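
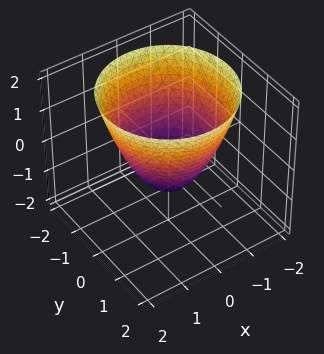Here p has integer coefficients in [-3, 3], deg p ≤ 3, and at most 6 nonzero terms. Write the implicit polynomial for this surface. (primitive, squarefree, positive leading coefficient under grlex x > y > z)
x^2 + y^2 - z - 1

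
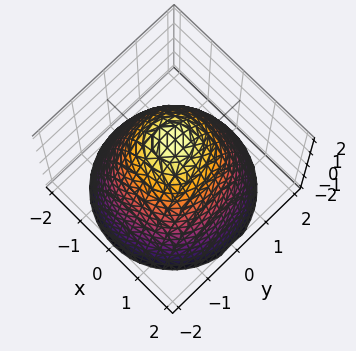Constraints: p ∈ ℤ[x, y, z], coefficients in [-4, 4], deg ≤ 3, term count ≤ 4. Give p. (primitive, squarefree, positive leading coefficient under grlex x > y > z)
x^2 + y^2 + z - 2

deg p = 2. A generic line meets the surface in up to 2 points.
By symmetry, the z-axis is an axis of rotation, so x and y enter only as x² + y².
Checking where it meets the axes: a circular section at z = -1 has radius between 1 and 2; it meets the z-axis at z = 2 (among the integer gridlines).
Putting this together gives p.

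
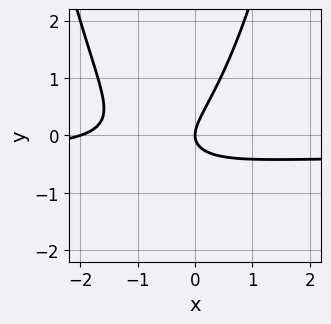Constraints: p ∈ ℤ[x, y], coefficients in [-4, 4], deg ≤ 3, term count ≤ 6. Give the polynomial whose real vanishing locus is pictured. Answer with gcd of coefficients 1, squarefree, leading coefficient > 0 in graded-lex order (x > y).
3*x^2*y + x^2 + 3*x*y - 3*y^2 + 2*x

First, degree: no degree-2 curve has this shape, so deg p = 3.
Then, from the visible intercepts: it crosses the y-axis at the gridline y = 0; the x-axis gridline crossings are at x ∈ {-2, 0}.
Finally, solving for integer coefficients yields p as stated.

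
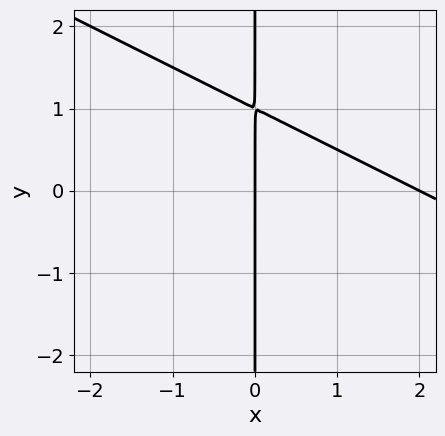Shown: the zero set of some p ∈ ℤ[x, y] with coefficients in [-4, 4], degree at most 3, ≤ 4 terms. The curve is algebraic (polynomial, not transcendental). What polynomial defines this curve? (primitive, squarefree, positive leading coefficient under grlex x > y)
x^2 + 2*x*y - 2*x

1. deg p = 2. No degree-1 curve has this shape.
2. Observable constraints: the visible y-axis segment lies entirely on the curve; among the integer gridlines, it crosses the x-axis at x ∈ {0, 2}.
3. Assembling these constraints gives the stated polynomial.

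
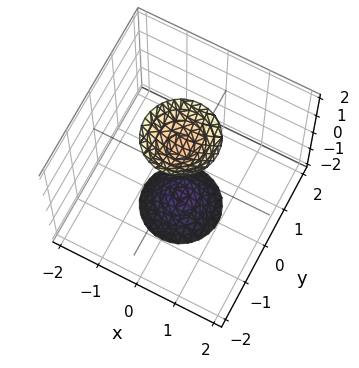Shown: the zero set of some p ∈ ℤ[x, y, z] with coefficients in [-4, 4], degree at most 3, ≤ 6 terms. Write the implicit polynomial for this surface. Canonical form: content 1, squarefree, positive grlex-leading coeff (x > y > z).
3*x^2 + 3*y^2 - z^2 + 2

(a) The picture has 2 separate pieces. They look like related sheets of one shape, so recover p as a whole.
(b) deg p = 2. The shape is more complex than any degree-1 surface.
(c) Symmetries: the z-axis is an axis of rotation, so x and y enter only as x² + y².
(d) Reading off the gridlines: the surface avoids every integer y-axis point in the box; a circular section at z = 2 has radius between 0 and 1; it misses every integer gridline on the x-axis.
(e) Fitting integer coefficients to these (and the overall shape) gives p.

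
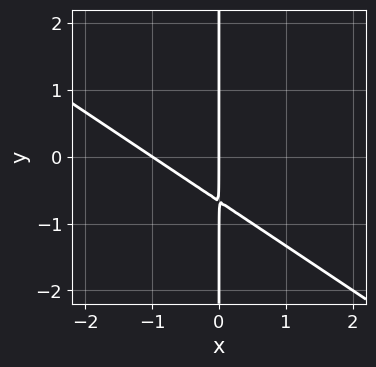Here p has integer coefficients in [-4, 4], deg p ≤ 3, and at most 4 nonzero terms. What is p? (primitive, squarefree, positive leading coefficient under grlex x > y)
(a) deg p = 2. No degree-1 curve has this shape.
(b) Checking where it meets the axes: the x-axis gridline crossings are at x ∈ {-1, 0}; the visible y-axis segment lies entirely on the curve.
(c) Putting this together gives p.

2*x^2 + 3*x*y + 2*x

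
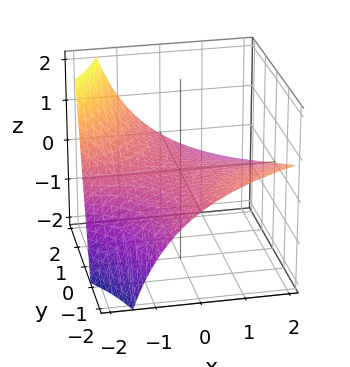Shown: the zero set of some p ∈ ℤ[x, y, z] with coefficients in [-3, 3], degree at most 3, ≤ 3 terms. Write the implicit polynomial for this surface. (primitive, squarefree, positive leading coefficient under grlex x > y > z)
x*y + x*z + 3*z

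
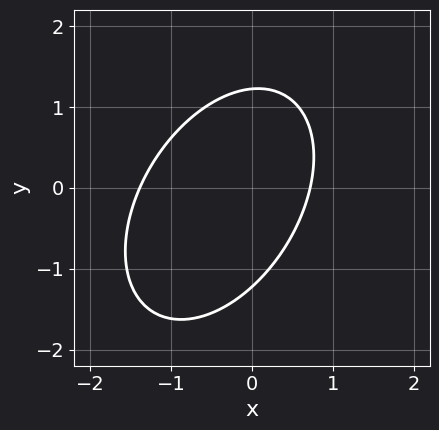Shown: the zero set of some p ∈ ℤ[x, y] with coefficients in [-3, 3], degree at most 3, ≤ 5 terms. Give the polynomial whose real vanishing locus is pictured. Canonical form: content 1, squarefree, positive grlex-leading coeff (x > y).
First, the degree is 2 — the shape is more complex than any degree-1 curve.
Finally, the integer polynomial consistent with all of this is the stated p.

3*x^2 - 2*x*y + 2*y^2 + 2*x - 3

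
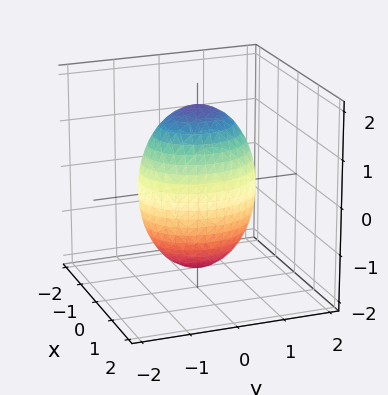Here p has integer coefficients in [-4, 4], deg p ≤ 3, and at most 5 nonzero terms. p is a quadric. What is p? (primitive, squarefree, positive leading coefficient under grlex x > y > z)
3*x^2 + 2*y^2 + z^2 - 3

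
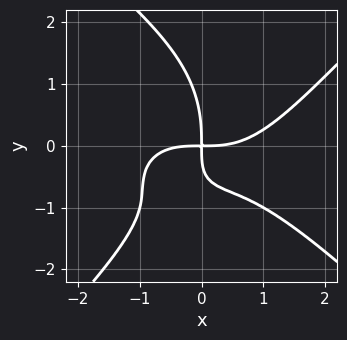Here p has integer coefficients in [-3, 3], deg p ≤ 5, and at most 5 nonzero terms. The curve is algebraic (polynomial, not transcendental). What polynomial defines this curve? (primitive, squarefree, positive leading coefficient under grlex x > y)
(a) deg p = 4. The shape is more complex than any degree-3 curve.
(b) From the visible intercepts: it crosses the y-axis at the gridline y = 0; one x-axis crossing is at x = 0.
(c) Assembling these constraints gives the stated polynomial.

x^4 - y^4 - 3*x*y^2 - 3*x*y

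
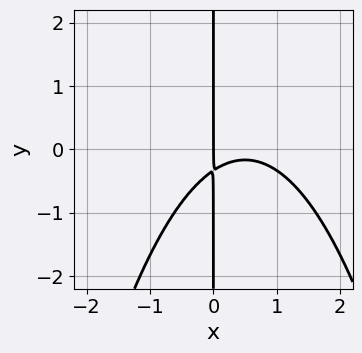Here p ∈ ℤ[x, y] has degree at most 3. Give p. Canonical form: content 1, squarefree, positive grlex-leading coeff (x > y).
2*x^3 - 2*x^2 + 3*x*y + x

(a) Degree: the shape is more complex than any degree-2 curve, so deg p = 3.
(b) From the axis intercepts and sections: the visible y-axis segment lies entirely on the curve; one x-axis crossing is at x = 0.
(c) These observations pin down the coefficients.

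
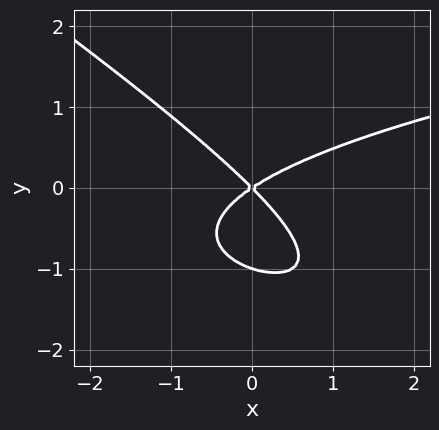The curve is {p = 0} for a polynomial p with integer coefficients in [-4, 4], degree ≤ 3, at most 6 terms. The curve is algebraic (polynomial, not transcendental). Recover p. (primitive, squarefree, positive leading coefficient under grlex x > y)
(a) The degree is 3 — the shape is more complex than any degree-2 curve.
(b) Reading off the gridlines: the y-axis gridline crossings are at y ∈ {-1, 0}; it meets the x-axis at x = 0 (among the integer gridlines).
(c) Matching integer coefficients to the picture gives p.

2*x*y^2 + 3*y^3 - 2*x^2 + x*y + 3*y^2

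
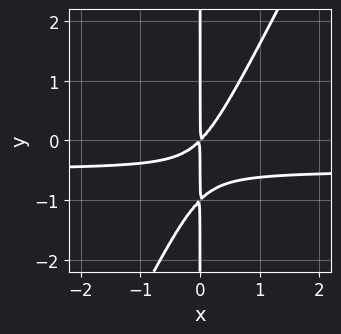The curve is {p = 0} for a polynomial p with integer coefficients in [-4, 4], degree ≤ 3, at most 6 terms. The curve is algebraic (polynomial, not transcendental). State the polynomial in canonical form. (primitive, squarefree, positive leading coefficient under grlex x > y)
2*x^2*y - x*y^2 + x^2 - x*y

First, the degree is 3 — a generic line meets the curve in up to 3 points.
Next, against the integer gridlines: the visible y-axis segment lies entirely on the curve.
Finally, together with the visible shape, these determine p as stated.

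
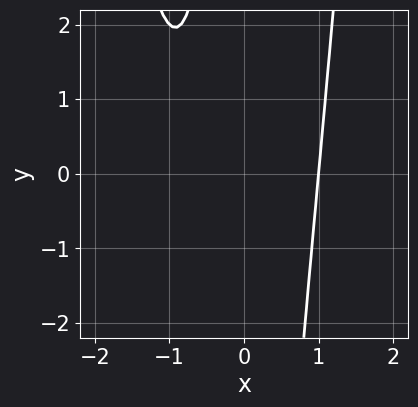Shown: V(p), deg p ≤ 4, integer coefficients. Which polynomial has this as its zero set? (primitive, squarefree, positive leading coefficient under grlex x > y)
3*x^3 + 2*x^2 - x*y - 2*x - 3

1. The degree is 3 — a generic line meets the curve in up to 3 points.
2. From the visible intercepts: it misses every integer gridline on the y-axis; it meets the x-axis at x = 1 (among the integer gridlines).
3. Solving for integer coefficients yields p as stated.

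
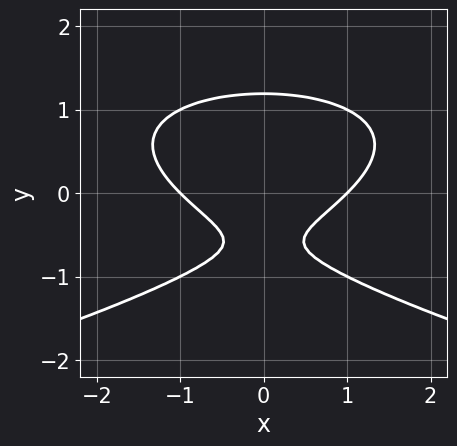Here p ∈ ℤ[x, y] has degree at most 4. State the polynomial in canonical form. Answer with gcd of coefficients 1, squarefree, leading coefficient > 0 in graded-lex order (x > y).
2*y^3 + x^2 - 2*y - 1

1. The degree is 3 — the shape is more complex than any degree-2 curve.
2. Symmetries: it's symmetric under x → −x, forcing even powers of x.
3. Observable constraints: among the integer gridlines, it crosses the x-axis at x ∈ {-1, 1}.
4. Putting this together gives p.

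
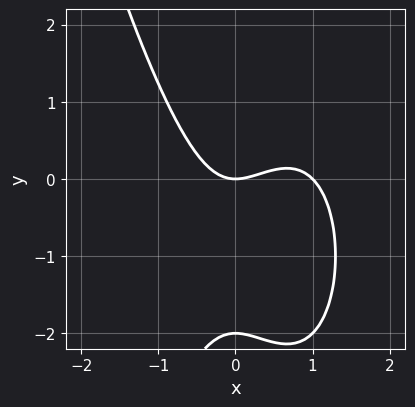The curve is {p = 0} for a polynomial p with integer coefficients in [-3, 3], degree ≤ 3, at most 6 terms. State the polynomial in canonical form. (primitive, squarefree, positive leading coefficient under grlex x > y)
1. Degree: the shape is more complex than any degree-2 curve, so deg p = 3.
2. Observable constraints: the y-axis gridline crossings are at y ∈ {-2, 0}; among the integer gridlines, it crosses the x-axis at x ∈ {0, 1}.
3. Solving for integer coefficients yields p as stated.

2*x^3 - 2*x^2 + y^2 + 2*y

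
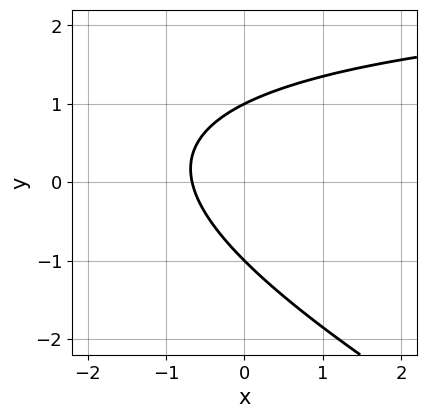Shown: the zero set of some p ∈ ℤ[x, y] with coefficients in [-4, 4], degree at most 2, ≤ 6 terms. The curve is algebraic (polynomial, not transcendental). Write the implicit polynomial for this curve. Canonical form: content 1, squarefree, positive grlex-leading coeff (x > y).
x*y + 2*y^2 - 3*x - 2

(a) Degree: the shape is more complex than any degree-1 curve, so deg p = 2.
(b) Observable constraints: the y-axis gridline crossings are at y ∈ {-1, 1}.
(c) Solving for integer coefficients yields p as stated.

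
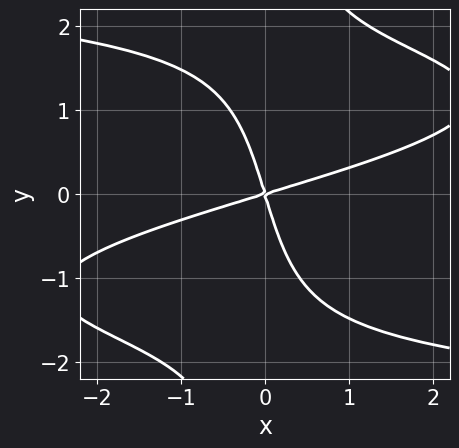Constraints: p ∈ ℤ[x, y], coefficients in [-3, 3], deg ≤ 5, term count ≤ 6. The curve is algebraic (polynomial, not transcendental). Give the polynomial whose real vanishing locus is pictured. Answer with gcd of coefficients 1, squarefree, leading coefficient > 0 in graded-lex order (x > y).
x*y^3 + x^2 - 3*x*y - y^2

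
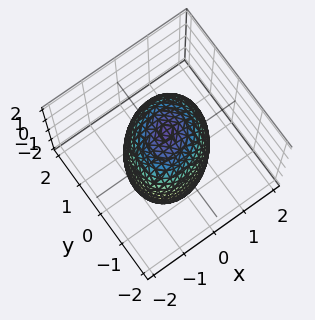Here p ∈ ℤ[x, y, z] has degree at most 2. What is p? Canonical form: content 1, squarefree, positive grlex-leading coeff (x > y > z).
2*x^2 - x*y + 2*y^2 + z^2 - 3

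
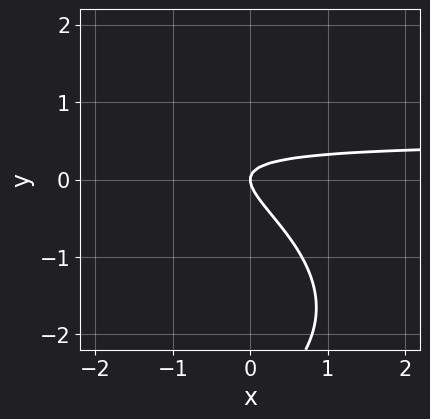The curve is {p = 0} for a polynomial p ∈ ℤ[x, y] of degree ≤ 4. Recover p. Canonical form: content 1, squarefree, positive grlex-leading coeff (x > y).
y^3 + 2*x*y + 3*y^2 - x

deg p = 3.
Checking where it meets the axes: one y-axis crossing is at y = 0; it crosses the x-axis at the gridline x = 0.
Fitting integer coefficients to these (and the overall shape) gives p.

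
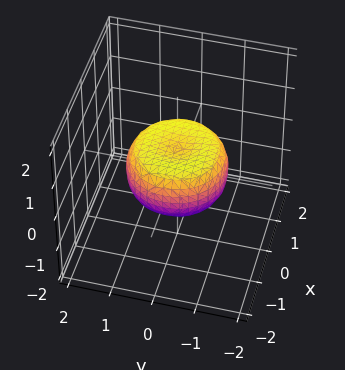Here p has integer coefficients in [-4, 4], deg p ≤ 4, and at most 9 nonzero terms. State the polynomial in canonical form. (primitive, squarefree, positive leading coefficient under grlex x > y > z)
First, the degree is 4 — a generic line meets the surface in up to 4 points.
Next, symmetry: the z-axis is an axis of rotation, so x and y enter only as x² + y².
Next, from the visible intercepts: a circular section at z = 0 has radius between 1 and 2.
Finally, together with the visible shape, these determine p as stated.

2*x^4 + 4*x^2*y^2 + 2*y^4 - 2*x^2 - 2*y^2 + 3*z^2 - 1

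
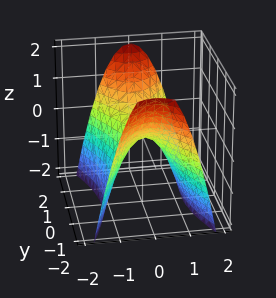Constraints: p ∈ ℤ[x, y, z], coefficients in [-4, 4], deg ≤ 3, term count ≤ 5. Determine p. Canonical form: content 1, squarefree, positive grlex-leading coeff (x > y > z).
3*x^2 - y^2 + 2*z

Degree: a hyperbolic paraboloid; a quadric, so deg p = 2.
Symmetries: mirror symmetry x ↦ −x ⇒ only even powers of x; mirror symmetry y ↦ −y ⇒ only even powers of y.
Checking where it meets the axes: one z-axis crossing is at z = 0; it crosses the y-axis at the gridline y = 0; it crosses the x-axis at the gridline x = 0.
These observations pin down the coefficients.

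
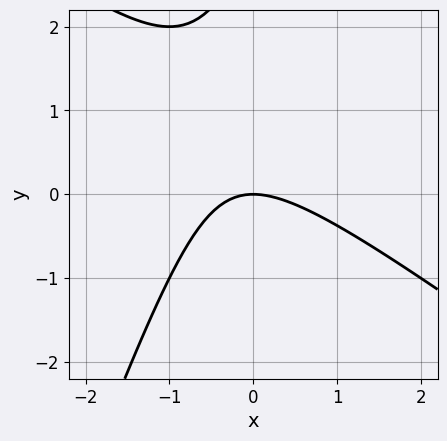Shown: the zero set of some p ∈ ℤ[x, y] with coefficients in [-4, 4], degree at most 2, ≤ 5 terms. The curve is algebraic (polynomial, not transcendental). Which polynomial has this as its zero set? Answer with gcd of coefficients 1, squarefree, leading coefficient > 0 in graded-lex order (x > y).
2*x^2 + 2*x*y - y^2 + 3*y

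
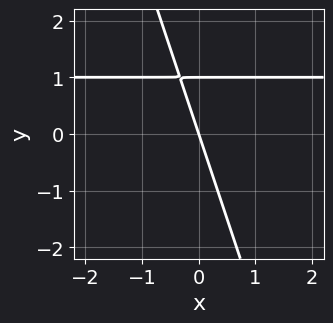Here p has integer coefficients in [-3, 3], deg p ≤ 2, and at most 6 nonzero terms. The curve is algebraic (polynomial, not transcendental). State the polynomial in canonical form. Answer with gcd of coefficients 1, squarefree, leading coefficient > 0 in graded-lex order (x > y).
3*x*y + y^2 - 3*x - y

(a) The degree is 2 — no degree-1 curve has this shape.
(b) From the axis intercepts and sections: the y-axis gridline crossings are at y ∈ {0, 1}; it crosses the x-axis at the gridline x = 0.
(c) Solving for integer coefficients yields p as stated.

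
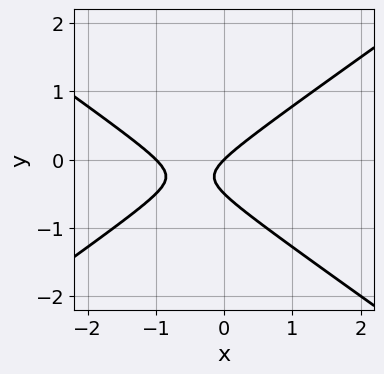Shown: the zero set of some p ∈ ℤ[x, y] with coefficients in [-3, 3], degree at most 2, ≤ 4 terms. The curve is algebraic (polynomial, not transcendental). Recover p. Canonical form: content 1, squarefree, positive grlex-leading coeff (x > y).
x^2 - 2*y^2 + x - y

First, the degree is 2 — a generic line meets the curve in up to 2 points.
Next, from the axis intercepts and sections: the x-axis gridline crossings are at x ∈ {-1, 0}; it crosses the y-axis at the gridline y = 0.
Finally, assembling these constraints gives the stated polynomial.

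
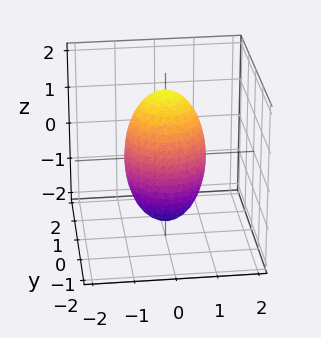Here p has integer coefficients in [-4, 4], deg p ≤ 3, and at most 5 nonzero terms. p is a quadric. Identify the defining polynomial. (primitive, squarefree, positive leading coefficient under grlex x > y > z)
First, degree: a closed, bounded, convex surface; a quadric, so deg p = 2.
Next, symmetries: the z ↦ −z reflection is a symmetry, so z appears only in even powers; the surface is invariant under rotation about z: p = q(x² + y², z).
Next, checking where it meets the axes: the x-axis gridline crossings are at x ∈ {-1, 1}; a circular section at z = -1 has radius between 0 and 1; the y-axis gridline crossings are at y ∈ {-1, 1}.
Finally, assembling these constraints gives the stated polynomial.

3*x^2 + 3*y^2 + z^2 - 3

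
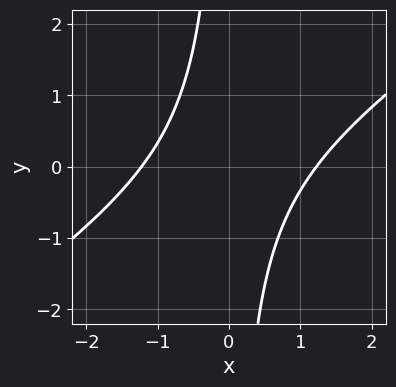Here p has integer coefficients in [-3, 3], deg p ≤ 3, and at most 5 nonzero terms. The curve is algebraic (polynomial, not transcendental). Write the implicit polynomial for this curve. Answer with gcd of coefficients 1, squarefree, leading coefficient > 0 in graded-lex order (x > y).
First, degree: the shape is more complex than any degree-1 curve, so deg p = 2.
Next, observable constraints: the curve avoids every integer y-axis point in the box.
Finally, putting this together gives p.

2*x^2 - 3*x*y - 3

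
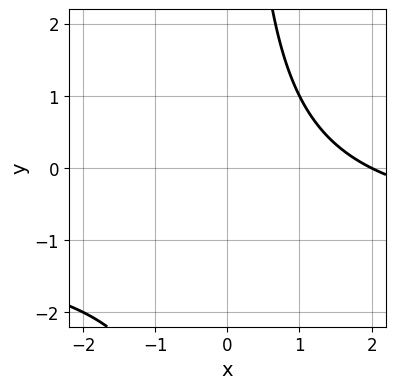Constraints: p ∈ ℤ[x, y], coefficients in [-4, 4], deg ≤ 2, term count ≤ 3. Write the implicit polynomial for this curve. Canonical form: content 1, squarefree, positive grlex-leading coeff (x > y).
x*y + x - 2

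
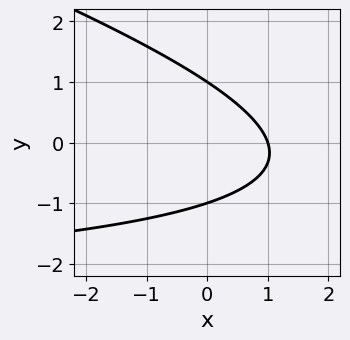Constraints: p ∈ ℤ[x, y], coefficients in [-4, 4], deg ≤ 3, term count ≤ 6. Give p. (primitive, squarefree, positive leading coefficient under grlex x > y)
x*y + 3*y^2 + 3*x - 3

(a) Degree: the shape is more complex than any degree-1 curve, so deg p = 2.
(b) From the axis intercepts and sections: among the integer gridlines, it crosses the y-axis at y ∈ {-1, 1}; one x-axis crossing is at x = 1.
(c) The integer polynomial consistent with all of this is the stated p.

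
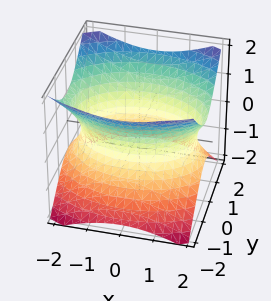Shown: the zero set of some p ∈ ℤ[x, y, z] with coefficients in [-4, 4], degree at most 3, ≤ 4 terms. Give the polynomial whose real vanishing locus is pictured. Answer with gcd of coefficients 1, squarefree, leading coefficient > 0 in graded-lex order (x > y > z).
Degree: one connected sheet with a waist; a quadric, so deg p = 2.
Symmetries: the y ↦ −y reflection is a symmetry, so y appears only in even powers; the z ↦ −z reflection is a symmetry, so z appears only in even powers; it's symmetric under x → −x, forcing even powers of x.
From the visible intercepts: no z-intercept at any integer in the box.
These observations pin down the coefficients.

x^2 + 2*y^2 - 2*z^2 - 3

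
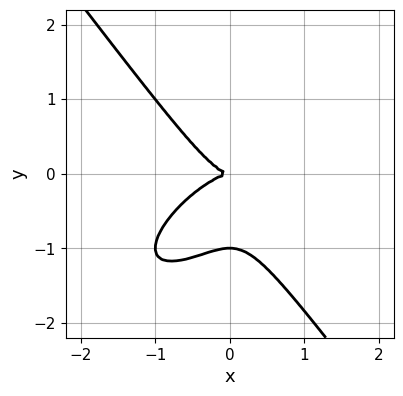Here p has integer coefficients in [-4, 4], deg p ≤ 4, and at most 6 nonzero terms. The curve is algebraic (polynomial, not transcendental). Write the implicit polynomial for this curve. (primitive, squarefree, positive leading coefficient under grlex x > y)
deg p = 3.
Observable constraints: among the integer gridlines, it crosses the y-axis at y ∈ {-1, 0}; one x-axis crossing is at x = 0.
Together with the visible shape, these determine p as stated.

x^3 - x^2*y + y^3 + y^2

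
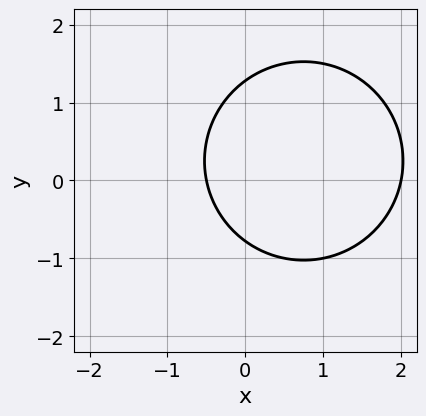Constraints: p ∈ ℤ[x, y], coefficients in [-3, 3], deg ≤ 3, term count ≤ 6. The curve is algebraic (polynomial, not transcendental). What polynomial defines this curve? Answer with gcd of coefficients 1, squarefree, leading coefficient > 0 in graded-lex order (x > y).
2*x^2 + 2*y^2 - 3*x - y - 2

Degree: no degree-1 curve has this shape, so deg p = 2.
Reading off the gridlines: it meets the x-axis at x = 2 (among the integer gridlines).
The integer polynomial consistent with all of this is the stated p.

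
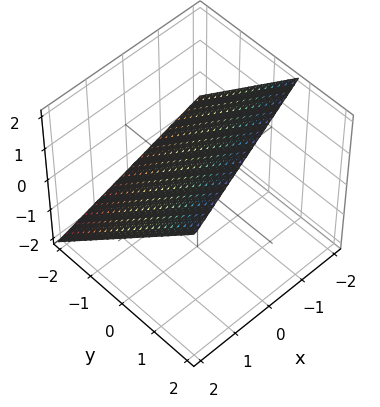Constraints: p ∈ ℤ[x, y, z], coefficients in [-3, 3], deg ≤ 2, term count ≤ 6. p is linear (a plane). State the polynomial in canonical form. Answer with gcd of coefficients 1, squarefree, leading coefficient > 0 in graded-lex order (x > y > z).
First, the degree is 1 — the surface is flat (a plane).
Next, reading off the gridlines: it crosses the x-axis at the gridline x = 2.
Finally, together with the visible shape, these determine p as stated.

x - 3*y + 3*z - 2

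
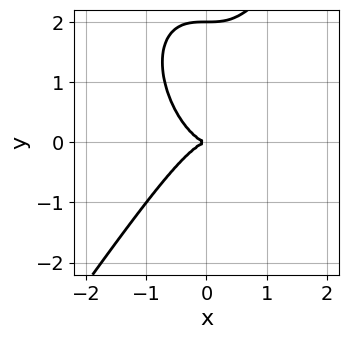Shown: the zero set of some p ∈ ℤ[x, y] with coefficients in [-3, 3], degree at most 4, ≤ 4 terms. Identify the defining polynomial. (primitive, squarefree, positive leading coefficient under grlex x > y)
1. Degree: a generic line meets the curve in up to 3 points, so deg p = 3.
2. Checking where it meets the axes: it crosses the x-axis at the gridline x = 0; the y-axis gridline crossings are at y ∈ {0, 2}.
3. Putting this together gives p.

3*x^3 - y^3 + 2*y^2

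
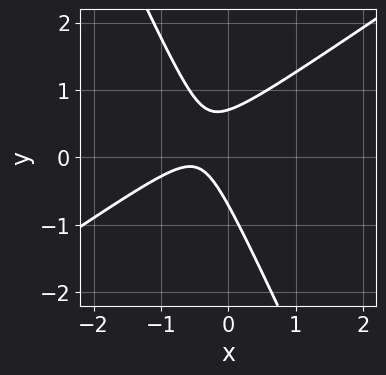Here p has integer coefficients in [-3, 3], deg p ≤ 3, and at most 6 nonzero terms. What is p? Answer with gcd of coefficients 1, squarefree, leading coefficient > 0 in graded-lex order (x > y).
3*x^2 - 3*x*y - 2*y^2 + 3*x + 1

The degree is 2 — no degree-1 curve has this shape.
Reading off the gridlines: it misses every integer gridline on the x-axis.
Together with the visible shape, these determine p as stated.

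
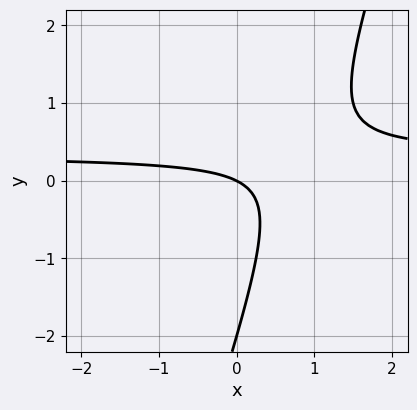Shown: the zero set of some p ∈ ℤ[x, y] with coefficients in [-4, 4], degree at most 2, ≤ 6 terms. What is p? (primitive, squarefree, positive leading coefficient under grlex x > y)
Degree: a generic line meets the curve in up to 2 points, so deg p = 2.
From the visible intercepts: it meets the x-axis at x = 0 (among the integer gridlines); among the integer gridlines, it crosses the y-axis at y ∈ {-2, 0}.
These observations pin down the coefficients.

3*x*y - y^2 - x - 2*y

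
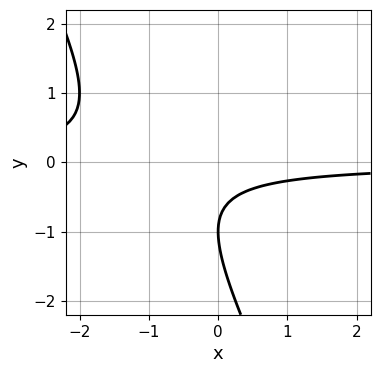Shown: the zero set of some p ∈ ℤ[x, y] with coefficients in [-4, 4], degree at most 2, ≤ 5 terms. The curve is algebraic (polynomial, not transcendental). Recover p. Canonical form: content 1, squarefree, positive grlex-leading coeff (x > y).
1. Degree: no degree-1 curve has this shape, so deg p = 2.
2. From the visible intercepts: it crosses the y-axis at the gridline y = -1; the curve avoids every integer x-axis point in the box.
3. Putting this together gives p.

2*x*y + y^2 + 2*y + 1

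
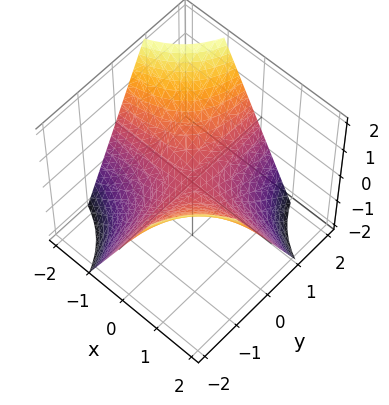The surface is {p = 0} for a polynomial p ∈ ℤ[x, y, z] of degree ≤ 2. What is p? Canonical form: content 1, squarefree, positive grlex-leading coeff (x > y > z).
x*y + z

Degree: a saddle surface; a quadric, so deg p = 2.
Reading off the gridlines: every point of the x-axis in the box is on the surface; it crosses the z-axis at the gridline z = 0; every point of the y-axis in the box is on the surface.
The integer polynomial consistent with all of this is the stated p.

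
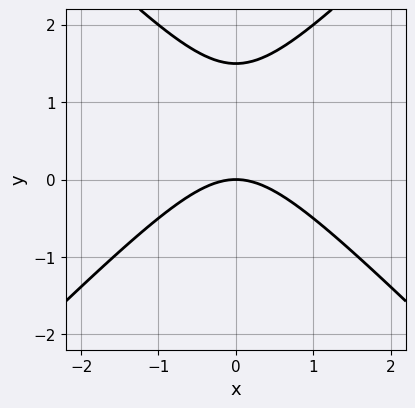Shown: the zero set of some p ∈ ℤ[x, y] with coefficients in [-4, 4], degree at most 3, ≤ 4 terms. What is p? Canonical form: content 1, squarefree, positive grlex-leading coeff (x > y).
(a) deg p = 2. No degree-1 curve has this shape.
(b) Symmetries: mirror symmetry x ↦ −x ⇒ only even powers of x.
(c) Observable constraints: it crosses the y-axis at the gridline y = 0; it meets the x-axis at x = 0 (among the integer gridlines).
(d) Solving for integer coefficients yields p as stated.

2*x^2 - 2*y^2 + 3*y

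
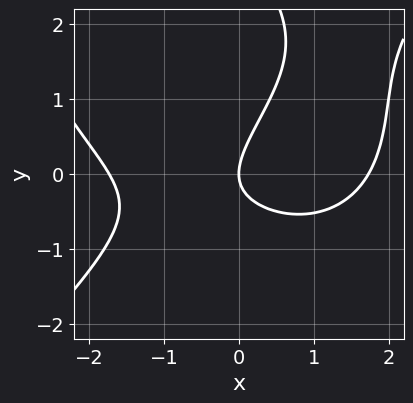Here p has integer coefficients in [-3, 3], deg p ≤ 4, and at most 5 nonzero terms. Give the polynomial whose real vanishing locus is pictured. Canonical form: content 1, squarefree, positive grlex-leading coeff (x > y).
x^3 - y^3 - 2*x*y + 3*y^2 - 3*x

(a) The degree is 3 — a generic line meets the curve in up to 3 points.
(b) Against the integer gridlines: it meets the x-axis at x = 0 (among the integer gridlines); one y-axis crossing is at y = 0.
(c) Solving for integer coefficients yields p as stated.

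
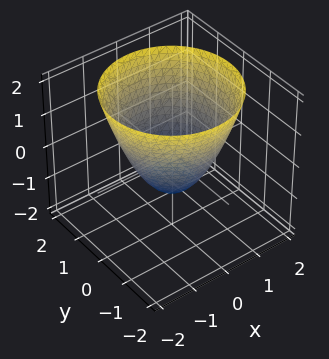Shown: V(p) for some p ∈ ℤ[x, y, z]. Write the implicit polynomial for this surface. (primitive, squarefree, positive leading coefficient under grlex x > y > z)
x^2 + y^2 - z - 1

(a) deg p = 2. No degree-1 surface has this shape.
(b) Symmetries: rotational symmetry about the z-axis ⇒ p depends on x, y only through x² + y².
(c) Against the integer gridlines: it meets the z-axis at z = -1 (among the integer gridlines); a circular section at z = 0 has radius exactly 1.
(d) The integer polynomial consistent with all of this is the stated p. Check: (0, 1, 0) on the y-axis lies on the surface, and p(0, 1, 0) = 0. ✓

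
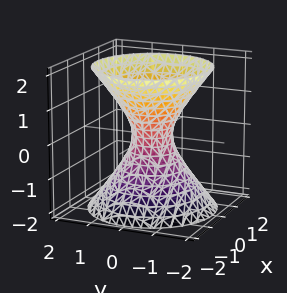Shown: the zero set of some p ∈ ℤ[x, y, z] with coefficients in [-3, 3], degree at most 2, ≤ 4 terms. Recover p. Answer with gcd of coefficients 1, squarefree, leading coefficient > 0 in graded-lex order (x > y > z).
3*x^2 + 3*y^2 - 2*z^2 - 1

1. The degree is 2 — the shape is more complex than any degree-1 surface.
2. Symmetry: the z-axis is an axis of rotation, so x and y enter only as x² + y².
3. From the visible intercepts: no z-intercept at any integer in the box; a circular section at z = 2 has radius between 1 and 2.
4. Putting this together gives p.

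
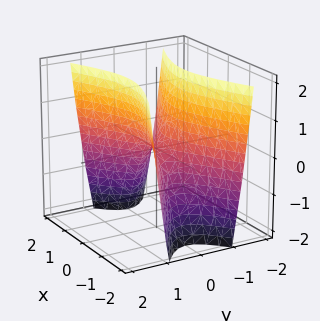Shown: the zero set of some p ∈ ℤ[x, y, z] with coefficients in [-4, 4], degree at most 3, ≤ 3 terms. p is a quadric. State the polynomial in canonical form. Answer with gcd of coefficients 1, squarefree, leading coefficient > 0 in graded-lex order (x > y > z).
1. deg p = 2. A hyperbolic paraboloid; a quadric.
2. Symmetries: the x ↦ −x reflection is a symmetry, so x appears only in even powers; the y ↦ −y reflection is a symmetry, so y appears only in even powers.
3. Checking where it meets the axes: it meets the x-axis at x = 0 (among the integer gridlines); one y-axis crossing is at y = 0; one z-axis crossing is at z = 0.
4. Together with the visible shape, these determine p as stated.

x^2 - 3*y^2 + z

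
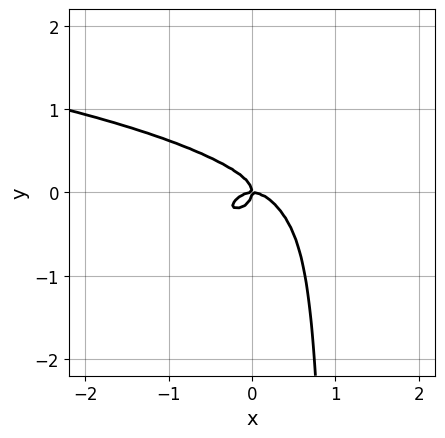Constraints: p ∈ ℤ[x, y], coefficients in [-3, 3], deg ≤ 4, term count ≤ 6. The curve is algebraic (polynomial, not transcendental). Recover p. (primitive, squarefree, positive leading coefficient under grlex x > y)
3*x^2*y^2 - 3*x*y^3 + 2*x^3 + 3*y^3 + x*y

(a) The degree is 4 — the shape is more complex than any degree-3 curve.
(b) Checking where it meets the axes: it crosses the x-axis at the gridline x = 0; it meets the y-axis at y = 0 (among the integer gridlines).
(c) Matching integer coefficients to the picture gives p.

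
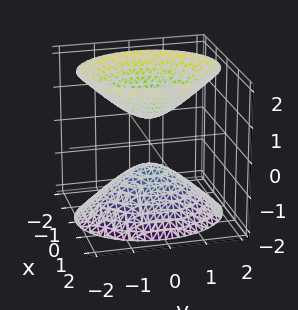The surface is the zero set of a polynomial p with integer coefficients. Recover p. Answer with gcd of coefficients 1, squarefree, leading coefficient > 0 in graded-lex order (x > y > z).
3*x^2 + 2*y^2 - 2*z^2 + 1

1. I count 2 distinct pieces.
2. deg p = 2.
3. Symmetries: the x ↦ −x reflection is a symmetry, so x appears only in even powers; mirror symmetry y ↦ −y ⇒ only even powers of y; it's symmetric under z → −z, forcing even powers of z.
4. Against the integer gridlines: the surface avoids every integer y-axis point in the box; no x-intercept at any integer in the box.
5. The integer polynomial consistent with all of this is the stated p.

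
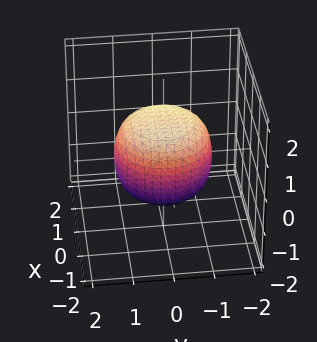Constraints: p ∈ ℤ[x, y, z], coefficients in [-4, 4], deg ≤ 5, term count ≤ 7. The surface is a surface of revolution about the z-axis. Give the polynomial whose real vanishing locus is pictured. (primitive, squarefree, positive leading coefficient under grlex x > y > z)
(a) The degree is 4 — a generic line meets the surface in up to 4 points.
(b) Symmetry: the z-axis is an axis of rotation, so x and y enter only as x² + y².
(c) From the visible intercepts: among the integer gridlines, it crosses the z-axis at z ∈ {-1, 1}; a circular section at z = 0 has radius between 1 and 2.
(d) Assembling these constraints gives the stated polynomial.

2*x^4 + 4*x^2*y^2 + 2*y^4 - x^2 - y^2 + 3*z^2 - 3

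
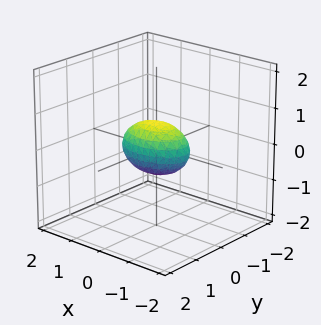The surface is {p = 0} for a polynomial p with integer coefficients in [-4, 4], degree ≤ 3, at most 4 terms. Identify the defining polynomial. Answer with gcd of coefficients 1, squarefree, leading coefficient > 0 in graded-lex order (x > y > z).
x^2 + 2*y^2 + 2*z^2 - 1

Degree: bounded and convex; a quadric, so deg p = 2.
Symmetries: the y ↦ −y reflection is a symmetry, so y appears only in even powers; mirror symmetry x ↦ −x ⇒ only even powers of x; the z ↦ −z reflection is a symmetry, so z appears only in even powers.
From the axis intercepts and sections: the x-axis gridline crossings are at x ∈ {-1, 1}.
Together with the visible shape, these determine p as stated.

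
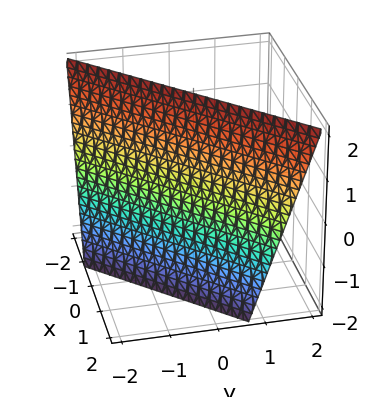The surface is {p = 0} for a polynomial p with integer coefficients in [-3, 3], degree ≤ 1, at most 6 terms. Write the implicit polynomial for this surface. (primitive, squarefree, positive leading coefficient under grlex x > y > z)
3*x - 3*y + z - 2

1. deg p = 1.
2. From the visible intercepts: it meets the z-axis at z = 2 (among the integer gridlines).
3. Solving for integer coefficients yields p as stated.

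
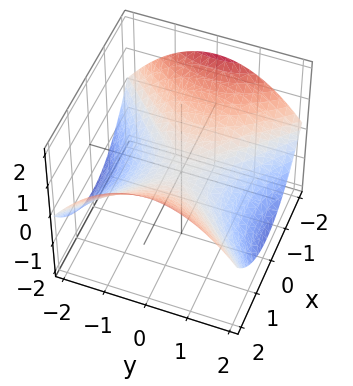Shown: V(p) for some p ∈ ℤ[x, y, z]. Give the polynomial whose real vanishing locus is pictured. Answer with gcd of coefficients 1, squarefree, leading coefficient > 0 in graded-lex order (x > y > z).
x^2 - y^2 - 3*z

(a) deg p = 2. A hyperbolic paraboloid; a quadric.
(b) Symmetries: mirror symmetry x ↦ −x ⇒ only even powers of x; mirror symmetry y ↦ −y ⇒ only even powers of y.
(c) Checking where it meets the axes: it meets the x-axis at x = 0 (among the integer gridlines); one y-axis crossing is at y = 0; one z-axis crossing is at z = 0.
(d) Together with the visible shape, these determine p as stated.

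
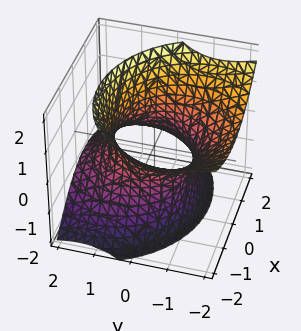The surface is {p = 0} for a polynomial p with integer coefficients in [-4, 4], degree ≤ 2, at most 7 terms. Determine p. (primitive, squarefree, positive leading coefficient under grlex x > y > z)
(a) The degree is 2 — the shape is more complex than any degree-1 surface.
(b) Checking where it meets the axes: the surface avoids every integer z-axis point in the box.
(c) The integer polynomial consistent with all of this is the stated p.

2*x^2 + x*z + 2*y^2 + 3*y*z - 2*z^2 - 3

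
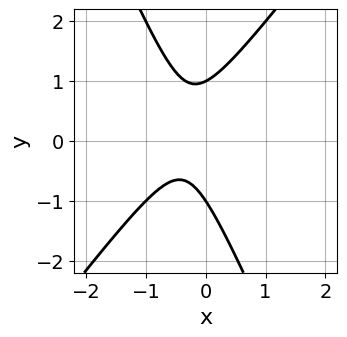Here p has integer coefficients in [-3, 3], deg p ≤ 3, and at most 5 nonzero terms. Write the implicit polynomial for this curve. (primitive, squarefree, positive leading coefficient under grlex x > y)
3*x^2 - x*y - y^2 + 2*x + 1

(a) deg p = 2. A generic line meets the curve in up to 2 points.
(b) Against the integer gridlines: among the integer gridlines, it crosses the y-axis at y ∈ {-1, 1}; the curve avoids every integer x-axis point in the box.
(c) Putting this together gives p.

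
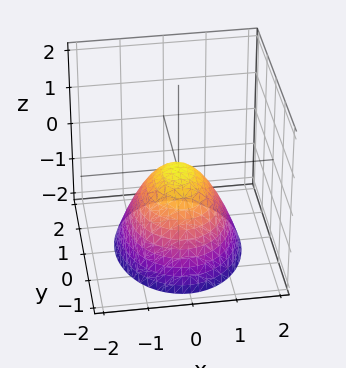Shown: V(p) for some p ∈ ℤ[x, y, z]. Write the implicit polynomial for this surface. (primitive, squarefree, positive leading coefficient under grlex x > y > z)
deg p = 2. A single bowl opening along one axis; a quadric.
Symmetries: the y ↦ −y reflection is a symmetry, so y appears only in even powers; it's symmetric under x → −x, forcing even powers of x.
Observable constraints: it meets the x-axis at x = 0 (among the integer gridlines); it crosses the z-axis at the gridline z = 0; one y-axis crossing is at y = 0.
Fitting integer coefficients to these (and the overall shape) gives p.

3*x^2 + 2*y^2 + 3*z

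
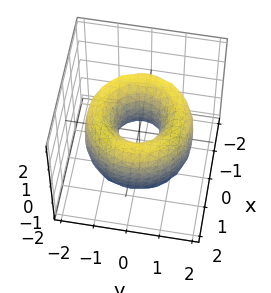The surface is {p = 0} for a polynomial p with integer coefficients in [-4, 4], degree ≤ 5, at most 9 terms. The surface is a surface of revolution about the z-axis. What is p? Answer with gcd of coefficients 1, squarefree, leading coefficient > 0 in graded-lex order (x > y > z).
The degree is 4 — a generic line meets the surface in up to 4 points.
Symmetry: the surface is invariant under rotation about z: p = q(x² + y², z).
Reading off the gridlines: a circular section at z = -1 has radius exactly 1; it misses every integer gridline on the z-axis.
These observations pin down the coefficients.

x^4 + 2*x^2*y^2 + y^4 - 3*x^2 - 3*y^2 + z^2 + 1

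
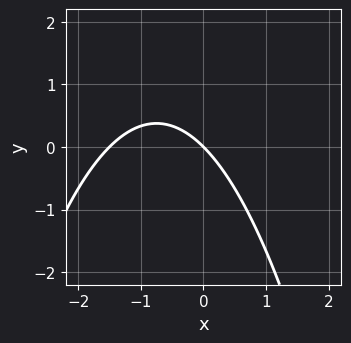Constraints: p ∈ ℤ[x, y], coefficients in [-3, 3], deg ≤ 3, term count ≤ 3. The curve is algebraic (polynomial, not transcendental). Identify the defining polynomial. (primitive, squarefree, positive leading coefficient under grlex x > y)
First, degree: the shape is more complex than any degree-1 curve, so deg p = 2.
Next, reading off the gridlines: it meets the x-axis at x = 0 (among the integer gridlines); it crosses the y-axis at the gridline y = 0.
Finally, fitting integer coefficients to these (and the overall shape) gives p.

2*x^2 + 3*x + 3*y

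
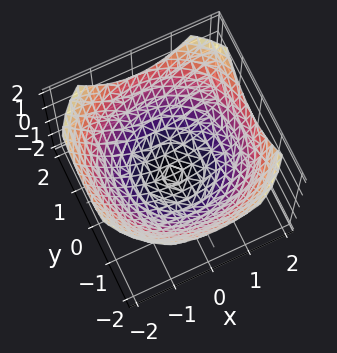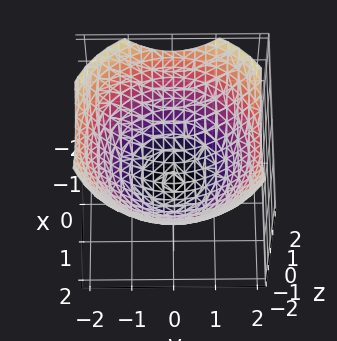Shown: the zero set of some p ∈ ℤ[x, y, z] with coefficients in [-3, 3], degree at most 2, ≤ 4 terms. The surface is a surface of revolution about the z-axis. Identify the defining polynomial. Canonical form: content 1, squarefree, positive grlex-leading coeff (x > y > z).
Degree: a generic line meets the surface in up to 2 points, so deg p = 2.
Symmetries: rotational symmetry about the z-axis ⇒ p depends on x, y only through x² + y².
Reading off the gridlines: a circular section at z = 0 has radius between 1 and 2; one z-axis crossing is at z = -1.
Together with the visible shape, these determine p as stated.

x^2 + y^2 - 2*z - 2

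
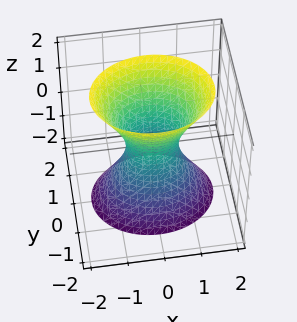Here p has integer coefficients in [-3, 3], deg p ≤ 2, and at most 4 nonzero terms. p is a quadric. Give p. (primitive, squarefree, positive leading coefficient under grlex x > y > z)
Degree: one connected sheet with a waist; a quadric, so deg p = 2.
Symmetries: the y ↦ −y reflection is a symmetry, so y appears only in even powers; the z ↦ −z reflection is a symmetry, so z appears only in even powers; it's symmetric under x → −x, forcing even powers of x.
From the axis intercepts and sections: no z-intercept at any integer in the box.
Together with the visible shape, these determine p as stated.

2*x^2 + 3*y^2 - z^2 - 1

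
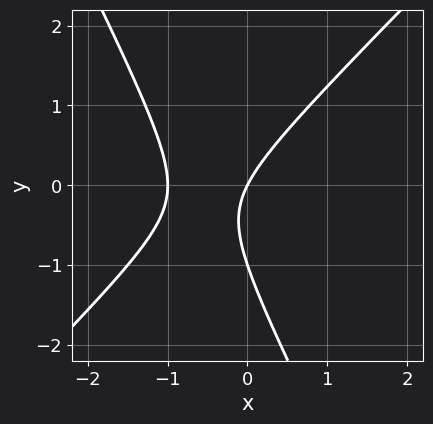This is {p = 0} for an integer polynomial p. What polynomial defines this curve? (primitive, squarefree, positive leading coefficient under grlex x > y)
(a) Degree: no degree-1 curve has this shape, so deg p = 2.
(b) Against the integer gridlines: the x-axis gridline crossings are at x ∈ {-1, 0}; among the integer gridlines, it crosses the y-axis at y ∈ {-1, 0}.
(c) Matching integer coefficients to the picture gives p.

2*x^2 - x*y - y^2 + 2*x - y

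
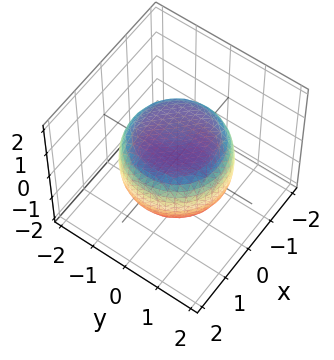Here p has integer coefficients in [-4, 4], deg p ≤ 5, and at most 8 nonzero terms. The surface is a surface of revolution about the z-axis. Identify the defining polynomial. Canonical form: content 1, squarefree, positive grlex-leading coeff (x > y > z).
x^4 + 2*x^2*y^2 + y^4 - x^2 - y^2 + 2*z^2 - 2

deg p = 4.
By symmetry, the z-axis is an axis of rotation, so x and y enter only as x² + y².
Checking where it meets the axes: the z-axis gridline crossings are at z ∈ {-1, 1}; a circular section at z = -1 has radius exactly 1.
The integer polynomial consistent with all of this is the stated p.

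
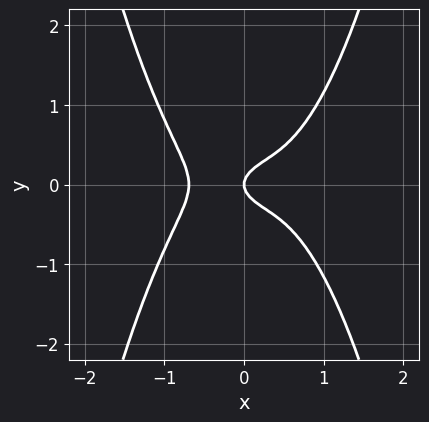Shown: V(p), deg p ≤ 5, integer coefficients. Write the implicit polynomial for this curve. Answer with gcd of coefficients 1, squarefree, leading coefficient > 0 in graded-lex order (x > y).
3*x^4 - 3*y^2 + x

deg p = 4. No degree-3 curve has this shape.
Symmetries: mirror symmetry y ↦ −y ⇒ only even powers of y.
From the visible intercepts: it crosses the x-axis at the gridline x = 0; it meets the y-axis at y = 0 (among the integer gridlines).
Matching integer coefficients to the picture gives p.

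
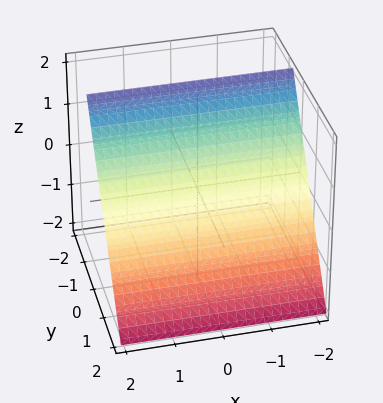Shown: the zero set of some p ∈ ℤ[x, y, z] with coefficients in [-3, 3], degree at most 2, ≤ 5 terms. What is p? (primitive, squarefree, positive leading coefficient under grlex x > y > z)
3*y + 2*z - 2

Degree: every cross-section is a straight line — this is a plane, so deg p = 1.
Against the integer gridlines: it misses every integer gridline on the x-axis; it crosses the z-axis at the gridline z = 1.
Assembling these constraints gives the stated polynomial.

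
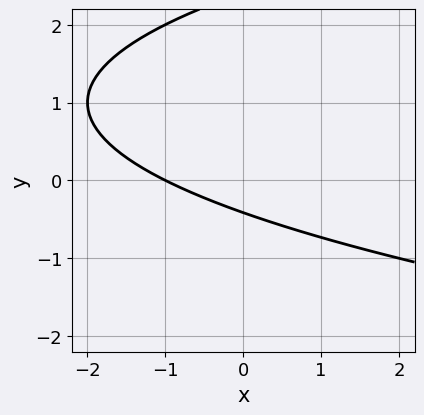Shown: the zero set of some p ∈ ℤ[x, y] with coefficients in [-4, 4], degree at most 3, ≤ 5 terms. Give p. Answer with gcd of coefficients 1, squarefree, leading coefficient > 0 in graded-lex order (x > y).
y^2 - x - 2*y - 1

1. Degree: the shape is more complex than any degree-1 curve, so deg p = 2.
2. Reading off the gridlines: it meets the x-axis at x = -1 (among the integer gridlines).
3. Matching integer coefficients to the picture gives p.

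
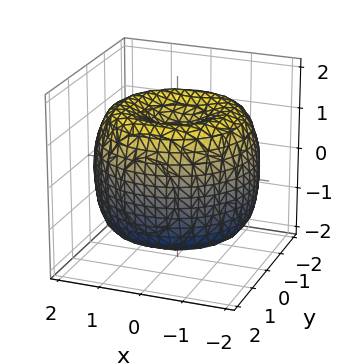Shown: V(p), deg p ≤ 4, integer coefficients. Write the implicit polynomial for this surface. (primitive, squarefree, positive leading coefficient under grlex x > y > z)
Degree: a generic line meets the surface in up to 4 points, so deg p = 4.
Symmetries: rotational symmetry about the z-axis ⇒ p depends on x, y only through x² + y².
Observable constraints: a circular section at z = 1 has radius between 1 and 2; the z-axis gridline crossings are at z ∈ {-1, 1}.
Together with the visible shape, these determine p as stated.

x^4 + 2*x^2*y^2 + y^4 - 3*x^2 - 3*y^2 + 2*z^2 - 2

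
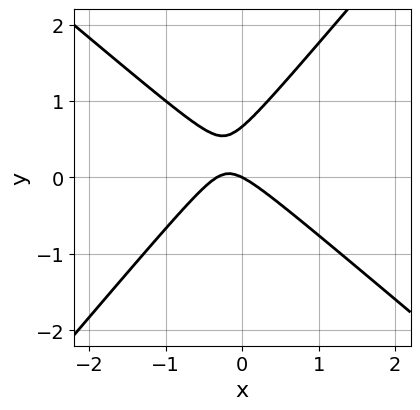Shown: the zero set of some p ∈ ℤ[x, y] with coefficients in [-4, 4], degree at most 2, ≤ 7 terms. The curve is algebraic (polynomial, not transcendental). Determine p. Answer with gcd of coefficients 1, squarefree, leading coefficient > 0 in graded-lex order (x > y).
3*x^2 + x*y - 3*y^2 + x + 2*y

(a) The degree is 2 — the shape is more complex than any degree-1 curve.
(b) From the axis intercepts and sections: it meets the y-axis at y = 0 (among the integer gridlines); it meets the x-axis at x = 0 (among the integer gridlines).
(c) Fitting integer coefficients to these (and the overall shape) gives p.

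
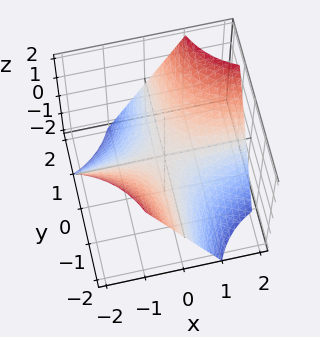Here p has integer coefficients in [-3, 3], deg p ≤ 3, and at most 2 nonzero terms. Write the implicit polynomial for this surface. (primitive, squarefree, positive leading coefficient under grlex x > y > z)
x*y - z

First, degree: a saddle surface; a quadric, so deg p = 2.
Next, checking where it meets the axes: every point of the y-axis in the box is on the surface; the visible x-axis segment lies entirely on the surface.
Finally, the integer polynomial consistent with all of this is the stated p.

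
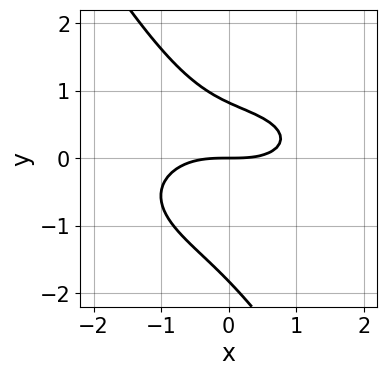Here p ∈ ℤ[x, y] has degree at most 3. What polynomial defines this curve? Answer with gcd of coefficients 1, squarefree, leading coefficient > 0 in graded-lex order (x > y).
x^3 + 3*x*y^2 + 2*y^3 + 2*y^2 - 3*y

(a) Degree: a generic line meets the curve in up to 3 points, so deg p = 3.
(b) Reading off the gridlines: it meets the y-axis at y = 0 (among the integer gridlines); one x-axis crossing is at x = 0.
(c) The integer polynomial consistent with all of this is the stated p.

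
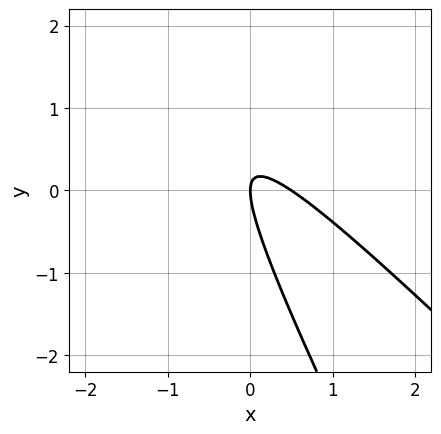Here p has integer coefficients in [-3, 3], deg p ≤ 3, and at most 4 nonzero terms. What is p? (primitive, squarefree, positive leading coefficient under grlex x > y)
2*x^2 + 3*x*y + y^2 - x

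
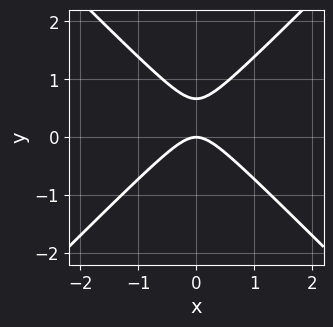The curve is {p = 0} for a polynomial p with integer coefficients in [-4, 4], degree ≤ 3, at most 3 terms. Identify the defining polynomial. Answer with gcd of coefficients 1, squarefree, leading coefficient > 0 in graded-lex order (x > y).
3*x^2 - 3*y^2 + 2*y

Degree: a generic line meets the curve in up to 2 points, so deg p = 2.
Symmetries: it's symmetric under x → −x, forcing even powers of x.
Checking where it meets the axes: one x-axis crossing is at x = 0; it crosses the y-axis at the gridline y = 0.
The integer polynomial consistent with all of this is the stated p.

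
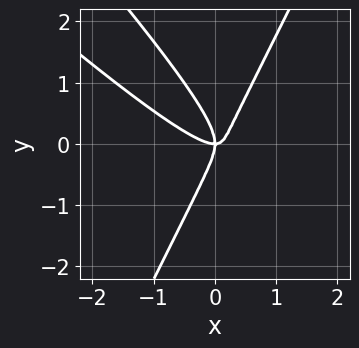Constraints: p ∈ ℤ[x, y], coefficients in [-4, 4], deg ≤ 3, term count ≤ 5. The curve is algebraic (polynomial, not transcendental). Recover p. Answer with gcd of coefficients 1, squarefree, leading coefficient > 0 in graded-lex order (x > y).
2*x^3 + 3*x^2*y - y^3 - x*y

1. deg p = 3. A generic line meets the curve in up to 3 points.
2. Observable constraints: it crosses the x-axis at the gridline x = 0; it meets the y-axis at y = 0 (among the integer gridlines).
3. These observations pin down the coefficients.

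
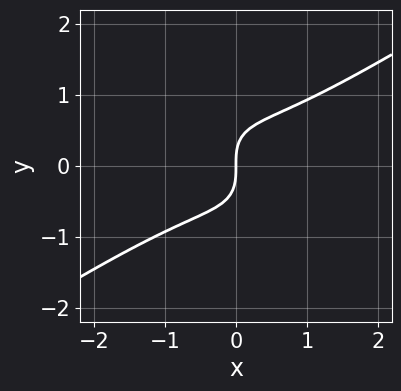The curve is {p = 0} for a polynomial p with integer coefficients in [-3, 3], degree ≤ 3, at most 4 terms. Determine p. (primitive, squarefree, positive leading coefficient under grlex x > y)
1. Degree: a generic line meets the curve in up to 3 points, so deg p = 3.
2. Against the integer gridlines: it meets the x-axis at x = 0 (among the integer gridlines); one y-axis crossing is at y = 0.
3. Together with the visible shape, these determine p as stated.

2*x^3 - 3*x*y^2 - 3*y^3 + 3*x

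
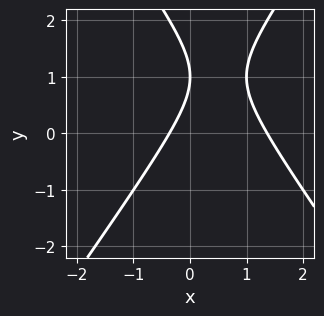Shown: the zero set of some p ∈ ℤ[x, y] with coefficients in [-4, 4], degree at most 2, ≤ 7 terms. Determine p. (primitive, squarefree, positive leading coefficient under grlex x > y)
(a) The degree is 2 — the shape is more complex than any degree-1 curve.
(b) From the visible intercepts: one y-axis crossing is at y = 1.
(c) Matching integer coefficients to the picture gives p.

2*x^2 - y^2 - 2*x + 2*y - 1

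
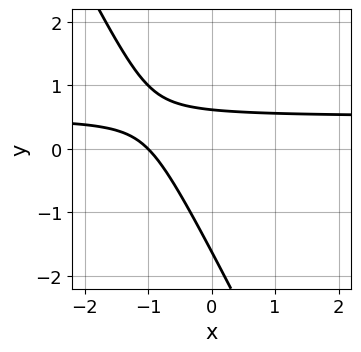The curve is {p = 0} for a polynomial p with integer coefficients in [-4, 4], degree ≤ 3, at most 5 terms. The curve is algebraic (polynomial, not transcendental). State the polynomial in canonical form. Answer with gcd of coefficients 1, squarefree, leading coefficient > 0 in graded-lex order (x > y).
(a) Degree: a generic line meets the curve in up to 2 points, so deg p = 2.
(b) Checking where it meets the axes: it crosses the x-axis at the gridline x = -1.
(c) Putting this together gives p.

2*x*y + y^2 - x + y - 1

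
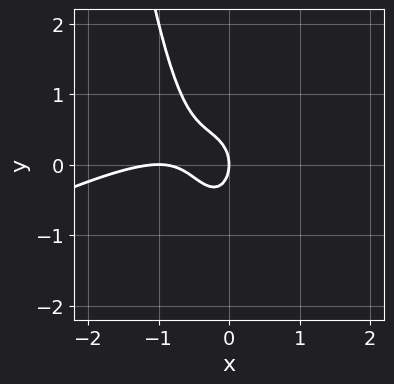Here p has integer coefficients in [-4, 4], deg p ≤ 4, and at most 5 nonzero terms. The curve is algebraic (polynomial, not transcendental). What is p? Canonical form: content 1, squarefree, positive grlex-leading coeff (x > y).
x^3 - 2*x^2*y + 2*x^2 + y^2 + x

First, degree: the shape is more complex than any degree-2 curve, so deg p = 3.
Next, observable constraints: among the integer gridlines, it crosses the x-axis at x ∈ {-1, 0}; it crosses the y-axis at the gridline y = 0.
Finally, fitting integer coefficients to these (and the overall shape) gives p.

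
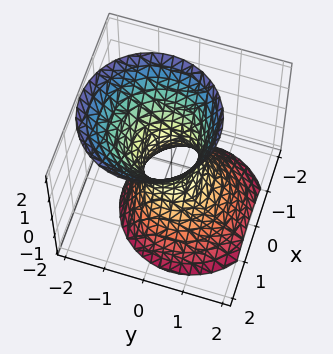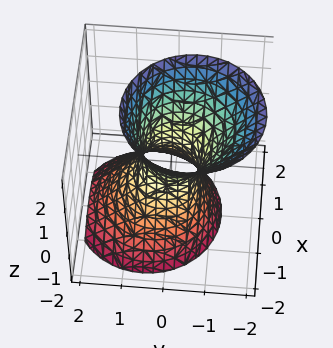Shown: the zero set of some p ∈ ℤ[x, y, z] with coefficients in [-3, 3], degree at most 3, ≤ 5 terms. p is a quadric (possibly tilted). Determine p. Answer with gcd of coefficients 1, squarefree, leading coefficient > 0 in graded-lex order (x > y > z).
2*x^2 + 2*y^2 + y*z - z^2 - 1

deg p = 2. The shape is more complex than any degree-1 surface.
From the visible intercepts: it misses every integer gridline on the z-axis.
Solving for integer coefficients yields p as stated.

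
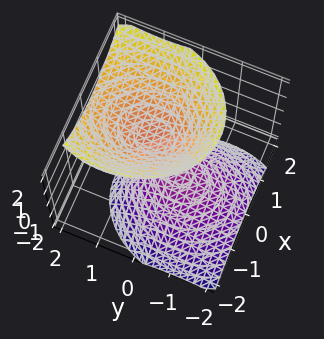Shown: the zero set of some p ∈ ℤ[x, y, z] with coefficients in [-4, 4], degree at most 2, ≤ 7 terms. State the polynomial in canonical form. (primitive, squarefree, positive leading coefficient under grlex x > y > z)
First, there are 2 components. Treating them together as one polynomial.
Next, deg p = 2. No degree-1 surface has this shape.
Then, against the integer gridlines: it misses every integer gridline on the y-axis; it misses every integer gridline on the x-axis.
Finally, putting this together gives p.

3*x^2 - x*z + 2*y^2 - 2*y*z - 2*z^2 + 1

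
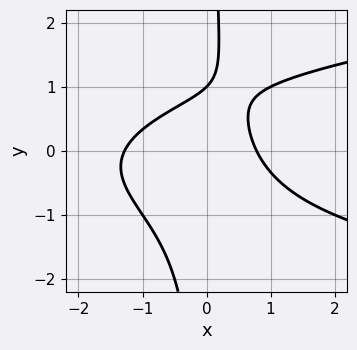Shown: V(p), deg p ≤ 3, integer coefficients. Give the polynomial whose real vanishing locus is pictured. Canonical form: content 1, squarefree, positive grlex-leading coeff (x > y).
(a) The degree is 3 — the shape is more complex than any degree-2 curve.
(b) Checking where it meets the axes: it meets the y-axis at y = 1 (among the integer gridlines).
(c) Solving for integer coefficients yields p as stated.

3*x*y^2 - 2*x^2 - x - 2*y + 2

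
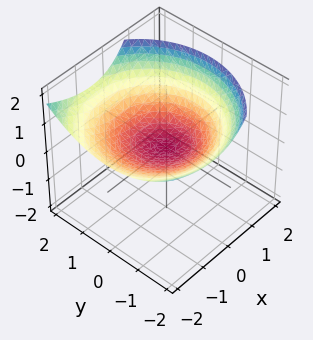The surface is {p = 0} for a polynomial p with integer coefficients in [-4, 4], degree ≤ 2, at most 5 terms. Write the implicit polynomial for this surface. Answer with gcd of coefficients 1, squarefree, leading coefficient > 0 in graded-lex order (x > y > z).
x^2 + x*z + y^2 - 3*z

The degree is 2 — no degree-1 surface has this shape.
From the visible intercepts: it meets the z-axis at z = 0 (among the integer gridlines); it crosses the x-axis at the gridline x = 0.
Matching integer coefficients to the picture gives p.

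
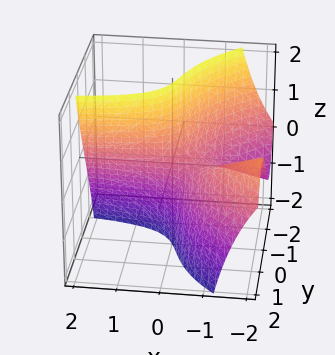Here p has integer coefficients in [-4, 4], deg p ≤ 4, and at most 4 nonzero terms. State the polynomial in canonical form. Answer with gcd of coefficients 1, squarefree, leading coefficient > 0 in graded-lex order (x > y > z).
1. deg p = 3. A generic line meets the surface in up to 3 points.
2. Against the integer gridlines: every point of the x-axis in the box is on the surface; every point of the z-axis in the box is on the surface; it crosses the y-axis at the gridline y = 0.
3. The integer polynomial consistent with all of this is the stated p.

y^3 + 3*x*y - 2*x*z + 2*y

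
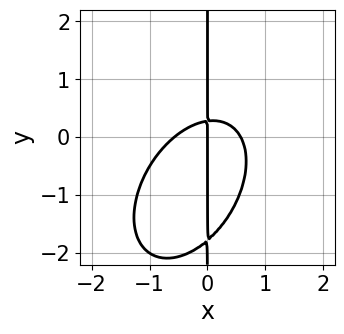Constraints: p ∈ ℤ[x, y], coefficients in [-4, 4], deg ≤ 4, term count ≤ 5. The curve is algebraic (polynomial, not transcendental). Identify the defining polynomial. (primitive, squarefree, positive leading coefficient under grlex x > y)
First, deg p = 3.
Then, checking where it meets the axes: the visible y-axis segment lies entirely on the curve; it meets the x-axis at x = 0 (among the integer gridlines).
Finally, assembling these constraints gives the stated polynomial.

3*x^3 - 2*x^2*y + 2*x*y^2 + 3*x*y - x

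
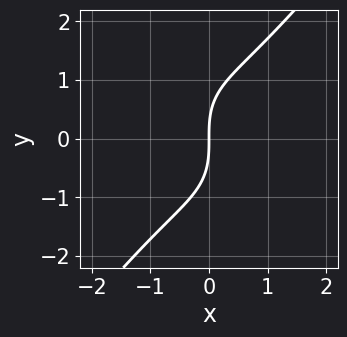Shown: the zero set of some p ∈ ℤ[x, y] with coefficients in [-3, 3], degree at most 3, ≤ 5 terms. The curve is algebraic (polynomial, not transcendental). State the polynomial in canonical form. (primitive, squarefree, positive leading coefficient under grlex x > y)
1. The degree is 3 — a generic line meets the curve in up to 3 points.
2. From the visible intercepts: it crosses the y-axis at the gridline y = 0; one x-axis crossing is at x = 0.
3. Assembling these constraints gives the stated polynomial.

2*x^3 - y^3 + 3*x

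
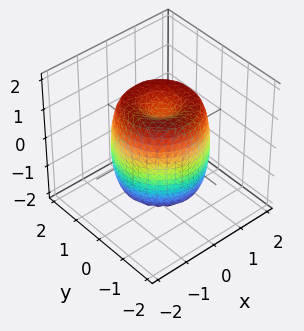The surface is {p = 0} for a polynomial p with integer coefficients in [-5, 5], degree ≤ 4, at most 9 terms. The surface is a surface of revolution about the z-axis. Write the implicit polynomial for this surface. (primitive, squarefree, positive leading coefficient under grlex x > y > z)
2*x^4 + 4*x^2*y^2 + 2*y^4 - 3*x^2 - 3*y^2 + z^2 - 1

(a) deg p = 4. The shape is more complex than any degree-3 surface.
(b) Symmetries: the surface is invariant under rotation about z: p = q(x² + y², z).
(c) Reading off the gridlines: a circular section at z = 0 has radius between 1 and 2; among the integer gridlines, it crosses the z-axis at z ∈ {-1, 1}.
(d) Matching integer coefficients to the picture gives p.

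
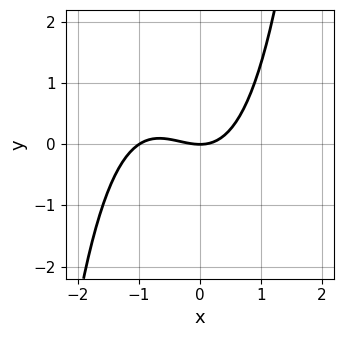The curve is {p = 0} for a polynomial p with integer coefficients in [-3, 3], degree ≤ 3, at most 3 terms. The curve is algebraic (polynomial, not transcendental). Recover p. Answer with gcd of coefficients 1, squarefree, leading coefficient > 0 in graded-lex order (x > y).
(a) Degree: a generic line meets the curve in up to 3 points, so deg p = 3.
(b) Observable constraints: it meets the y-axis at y = 0 (among the integer gridlines); the x-axis gridline crossings are at x ∈ {-1, 0}.
(c) Putting this together gives p.

2*x^3 + 2*x^2 - 3*y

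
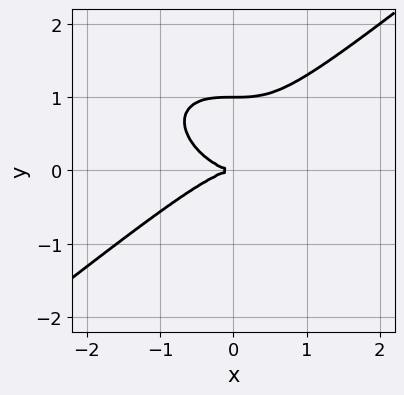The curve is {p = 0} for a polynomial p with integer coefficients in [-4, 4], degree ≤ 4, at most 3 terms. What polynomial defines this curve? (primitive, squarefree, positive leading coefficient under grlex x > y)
x^3 - 2*y^3 + 2*y^2

First, the degree is 3 — the shape is more complex than any degree-2 curve.
Then, checking where it meets the axes: it crosses the x-axis at the gridline x = 0; the y-axis gridline crossings are at y ∈ {0, 1}.
Finally, fitting integer coefficients to these (and the overall shape) gives p.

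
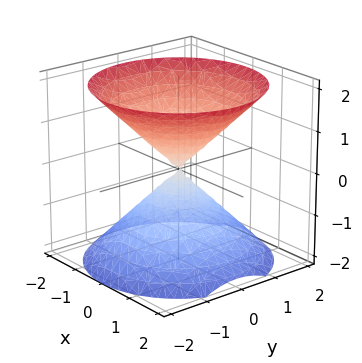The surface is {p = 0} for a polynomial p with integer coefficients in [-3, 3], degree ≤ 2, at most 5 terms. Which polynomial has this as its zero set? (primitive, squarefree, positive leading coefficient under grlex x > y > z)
x^2 + y^2 - z^2

(a) The picture has 2 separate pieces.
(b) The degree is 2 — a double cone through the origin; a quadric.
(c) Symmetry: every cross-section ⟂ z is a circle, so x, y appear only via x² + y²; mirror symmetry z ↦ −z ⇒ only even powers of z.
(d) From the axis intercepts and sections: it crosses the y-axis at the gridline y = 0; one z-axis crossing is at z = 0; a circular section at z = -1 has radius exactly 1; it crosses the x-axis at the gridline x = 0.
(e) The integer polynomial consistent with all of this is the stated p.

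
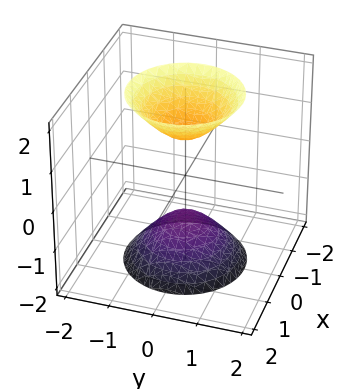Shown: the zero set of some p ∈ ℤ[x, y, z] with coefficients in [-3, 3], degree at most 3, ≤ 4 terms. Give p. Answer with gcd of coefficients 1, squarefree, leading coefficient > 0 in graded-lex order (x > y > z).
2*x^2 + 2*y^2 - z^2 + 1

First, the picture has 2 separate pieces.
Next, degree: no degree-1 surface has this shape, so deg p = 2.
Then, symmetries: rotational symmetry about the z-axis ⇒ p depends on x, y only through x² + y².
Next, from the visible intercepts: a circular section at z = -2 has radius between 1 and 2; the surface avoids every integer x-axis point in the box.
Finally, the integer polynomial consistent with all of this is the stated p.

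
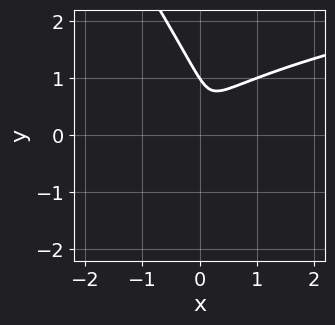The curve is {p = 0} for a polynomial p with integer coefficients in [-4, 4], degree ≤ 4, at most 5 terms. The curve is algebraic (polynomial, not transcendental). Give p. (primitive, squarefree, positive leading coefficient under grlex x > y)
3*x*y^2 + 2*y^3 - 3*x^2 - 2*y^2

1. The degree is 3 — a generic line meets the curve in up to 3 points.
2. Checking where it meets the axes: one y-axis crossing is at y = 1.
3. The integer polynomial consistent with all of this is the stated p.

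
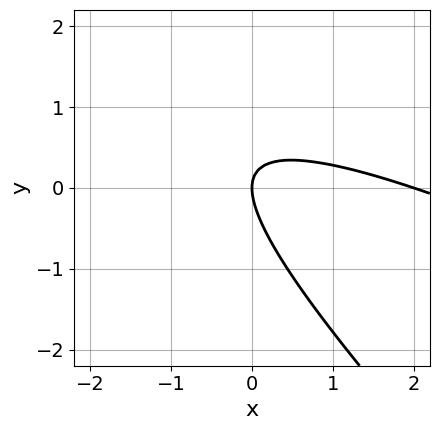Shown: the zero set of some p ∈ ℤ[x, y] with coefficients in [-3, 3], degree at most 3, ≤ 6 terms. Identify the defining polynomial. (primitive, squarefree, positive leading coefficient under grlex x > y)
x^2 + 3*x*y + 2*y^2 - 2*x

First, degree: no degree-1 curve has this shape, so deg p = 2.
Next, checking where it meets the axes: the x-axis gridline crossings are at x ∈ {0, 2}; it crosses the y-axis at the gridline y = 0.
Finally, solving for integer coefficients yields p as stated.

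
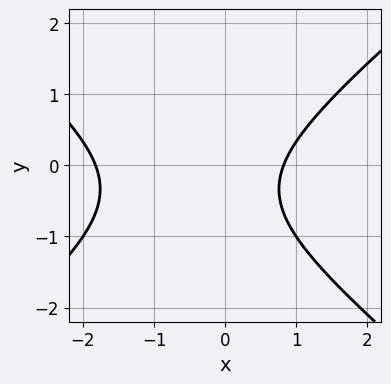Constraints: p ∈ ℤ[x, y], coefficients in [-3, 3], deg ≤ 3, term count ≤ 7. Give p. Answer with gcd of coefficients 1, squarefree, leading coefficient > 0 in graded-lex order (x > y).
deg p = 2. No degree-1 curve has this shape.
From the visible intercepts: the curve avoids every integer y-axis point in the box.
Fitting integer coefficients to these (and the overall shape) gives p.

2*x^2 - 3*y^2 + 2*x - 2*y - 3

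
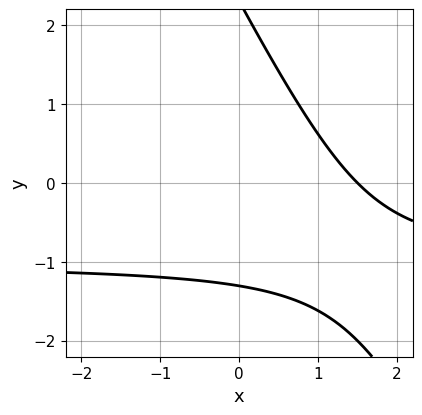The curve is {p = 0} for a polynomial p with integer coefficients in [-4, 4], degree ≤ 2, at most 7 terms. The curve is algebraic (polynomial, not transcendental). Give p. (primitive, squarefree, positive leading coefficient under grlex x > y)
2*x*y + y^2 + 2*x - y - 3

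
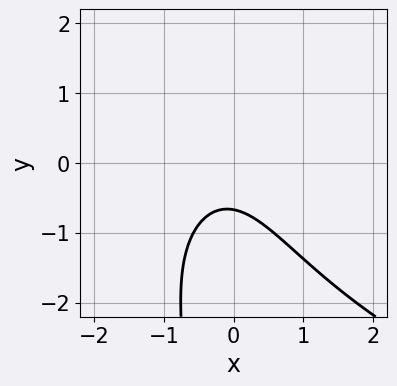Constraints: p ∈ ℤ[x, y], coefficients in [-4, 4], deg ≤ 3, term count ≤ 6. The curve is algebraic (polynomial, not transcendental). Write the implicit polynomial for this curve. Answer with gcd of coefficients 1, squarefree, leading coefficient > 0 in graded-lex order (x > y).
x*y^2 - 3*x^2 - x - 3*y - 2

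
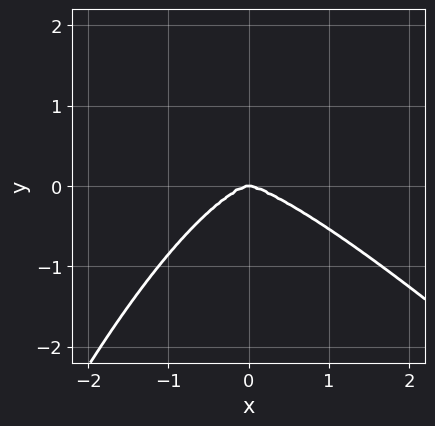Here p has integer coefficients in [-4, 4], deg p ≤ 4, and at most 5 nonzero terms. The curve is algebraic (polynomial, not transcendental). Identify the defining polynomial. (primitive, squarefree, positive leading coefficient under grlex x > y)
The degree is 4 — the shape is more complex than any degree-3 curve.
Against the integer gridlines: it meets the x-axis at x = 0 (among the integer gridlines); one y-axis crossing is at y = 0.
Fitting integer coefficients to these (and the overall shape) gives p.

x^4 + x^3*y + 3*y^3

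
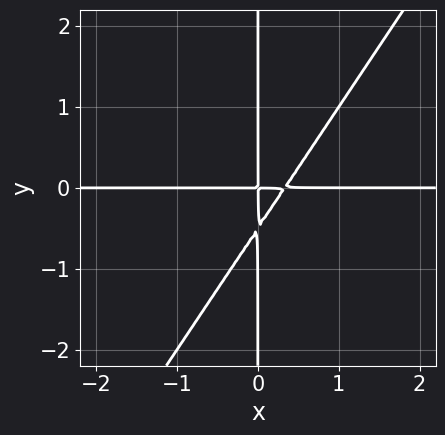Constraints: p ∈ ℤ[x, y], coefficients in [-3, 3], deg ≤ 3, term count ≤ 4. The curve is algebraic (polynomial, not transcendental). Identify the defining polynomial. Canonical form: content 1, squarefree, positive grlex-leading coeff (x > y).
3*x^2*y - 2*x*y^2 - x*y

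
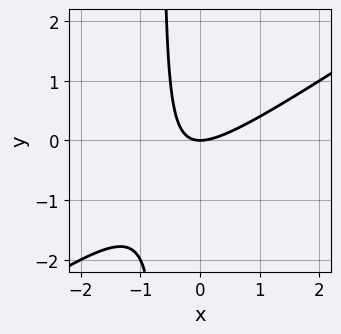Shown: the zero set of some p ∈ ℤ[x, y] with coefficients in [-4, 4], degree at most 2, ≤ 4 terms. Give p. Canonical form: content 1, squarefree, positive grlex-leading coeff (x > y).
2*x^2 - 3*x*y - 2*y

(a) deg p = 2.
(b) Checking where it meets the axes: it crosses the y-axis at the gridline y = 0; it crosses the x-axis at the gridline x = 0.
(c) Matching integer coefficients to the picture gives p.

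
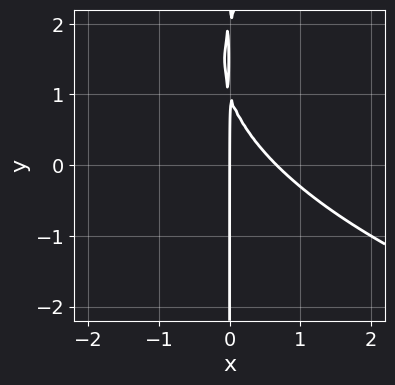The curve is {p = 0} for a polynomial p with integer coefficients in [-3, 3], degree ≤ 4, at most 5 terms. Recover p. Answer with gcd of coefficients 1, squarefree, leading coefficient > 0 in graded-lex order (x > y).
First, deg p = 3.
Then, against the integer gridlines: one x-axis crossing is at x = 0; the visible y-axis segment lies entirely on the curve.
Finally, matching integer coefficients to the picture gives p.

x*y^2 - 3*x^2 - 3*x*y + 2*x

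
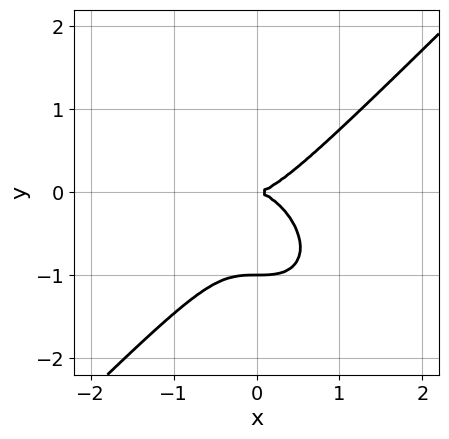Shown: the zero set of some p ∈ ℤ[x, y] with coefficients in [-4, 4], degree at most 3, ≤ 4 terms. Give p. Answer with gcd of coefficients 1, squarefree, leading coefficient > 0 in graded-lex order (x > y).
x^3 - y^3 - y^2

First, the degree is 3 — no degree-2 curve has this shape.
Then, from the axis intercepts and sections: among the integer gridlines, it crosses the y-axis at y ∈ {-1, 0}; it meets the x-axis at x = 0 (among the integer gridlines).
Finally, together with the visible shape, these determine p as stated.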